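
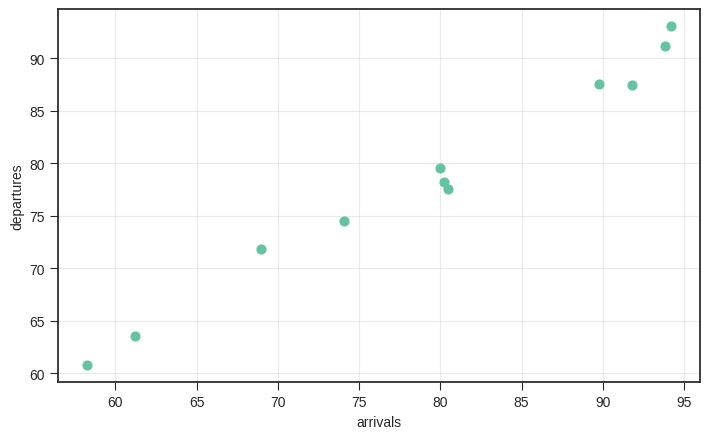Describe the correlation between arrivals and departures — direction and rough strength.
Points are positively correlated; strong (|r| ≈ 1.0).

positive, strong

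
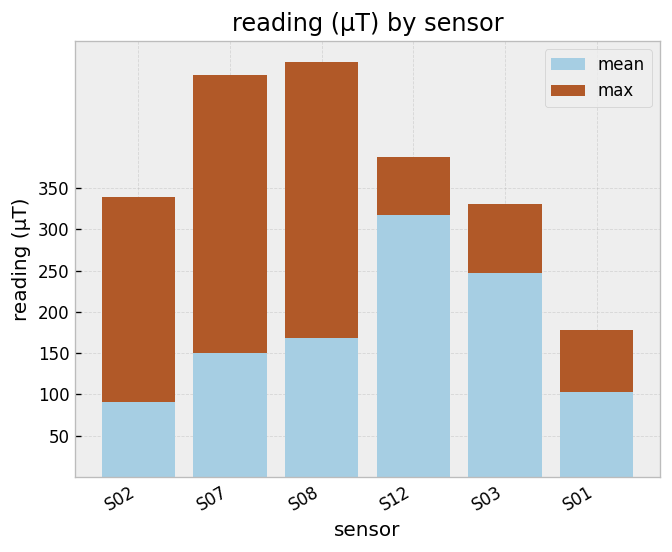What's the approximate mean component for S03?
≈ 250

mean top ≈ 250, bottom ≈ 0; segment ≈ 250.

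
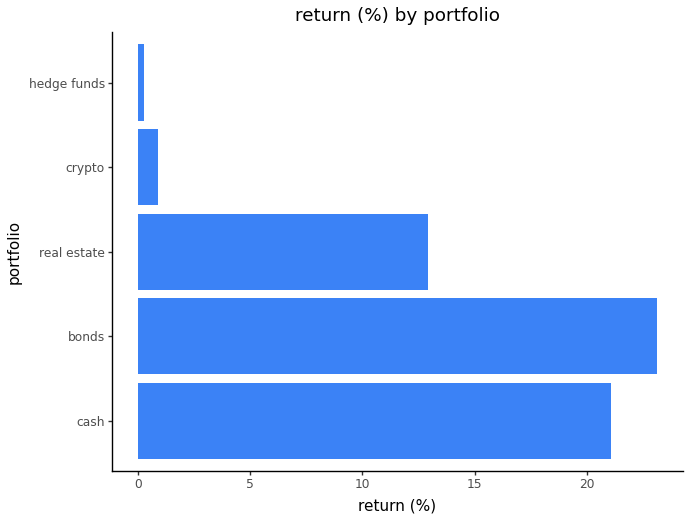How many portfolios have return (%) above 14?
2

Above 14: cash, bonds.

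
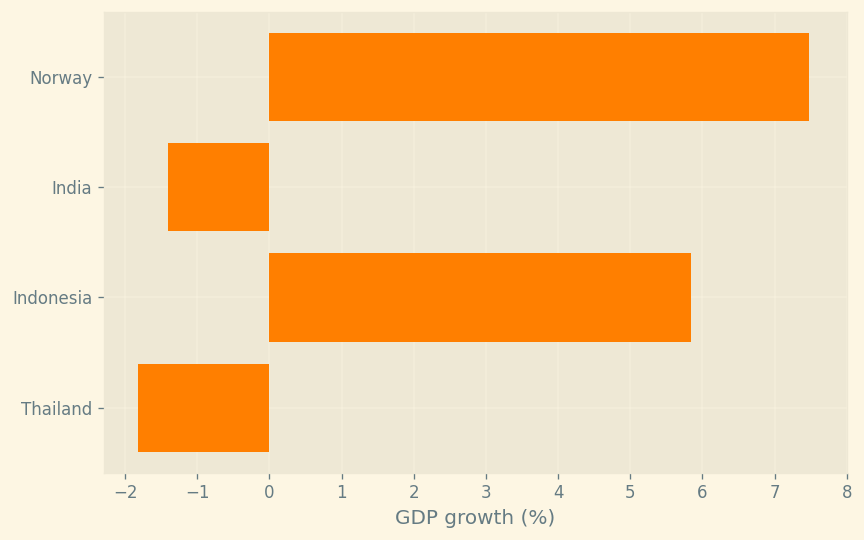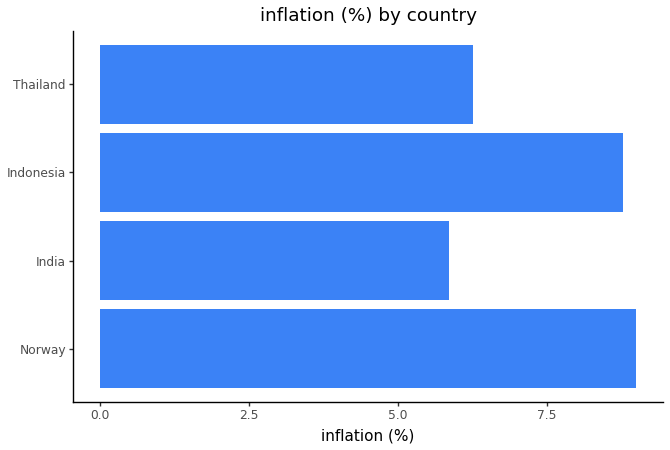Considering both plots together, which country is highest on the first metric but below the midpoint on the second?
Chart 2 median inflation (%) ≈ 8; below-median countries: India, Thailand. Among those, India has the highest GDP growth (%) (≈ -1).

India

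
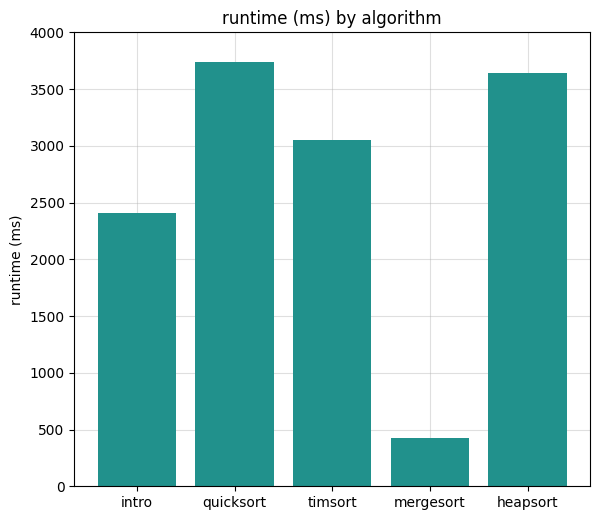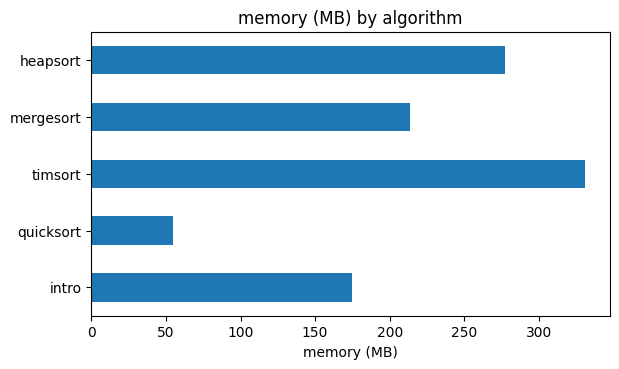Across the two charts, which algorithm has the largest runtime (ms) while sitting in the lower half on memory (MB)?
Chart 2 median memory (MB) ≈ 200; below-median algorithms: intro, quicksort. Among those, quicksort has the highest runtime (ms) (≈ 3500).

quicksort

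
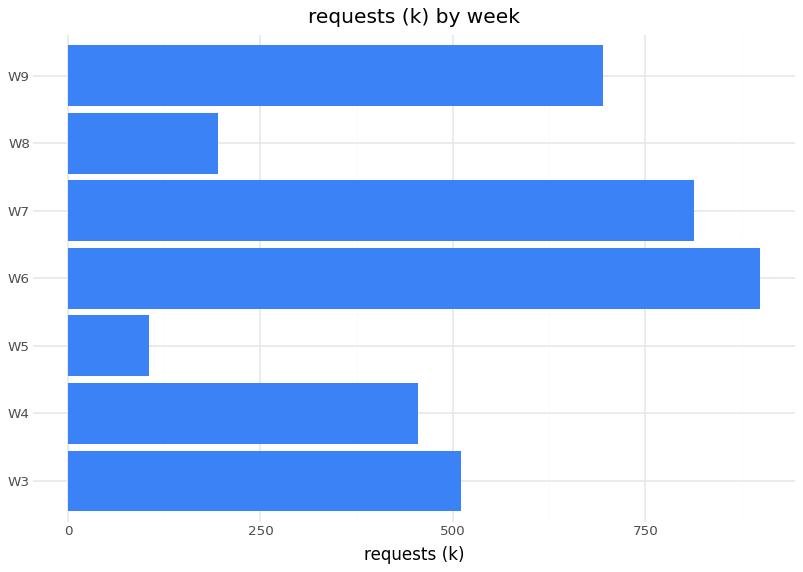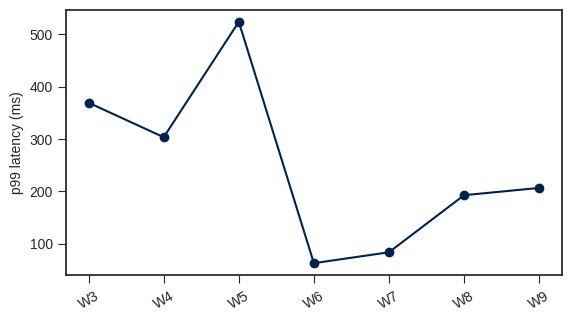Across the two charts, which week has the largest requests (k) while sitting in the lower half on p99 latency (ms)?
Chart 2 median p99 latency (ms) ≈ 200; below-median weeks: W6, W7, W8. Among those, W6 has the highest requests (k) (≈ 900).

W6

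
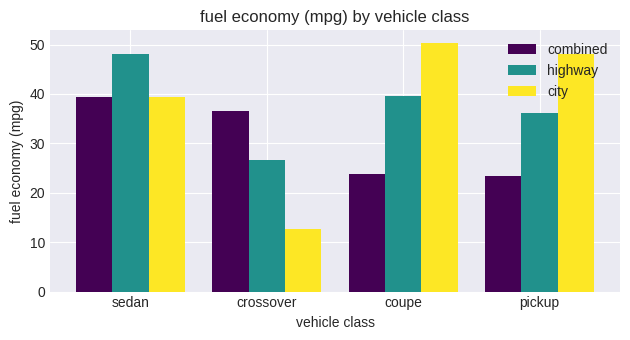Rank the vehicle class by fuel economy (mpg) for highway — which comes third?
Top 4 for highway: sedan ≈ 50, coupe ≈ 40, pickup ≈ 35, crossover ≈ 25.

pickup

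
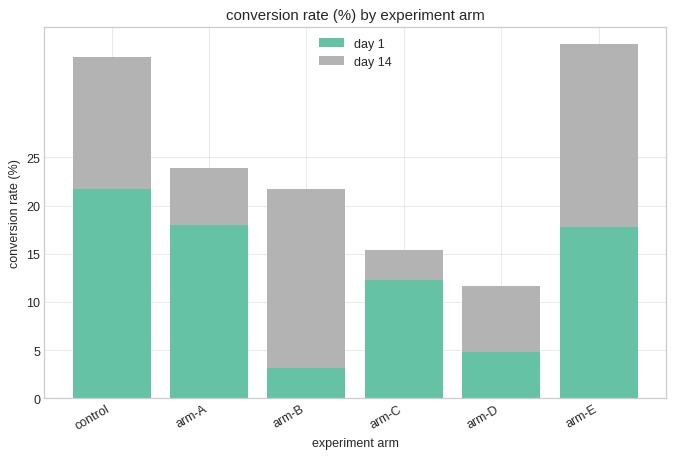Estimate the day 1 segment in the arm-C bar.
≈ 10

day 1 top ≈ 10, bottom ≈ 0; segment ≈ 10.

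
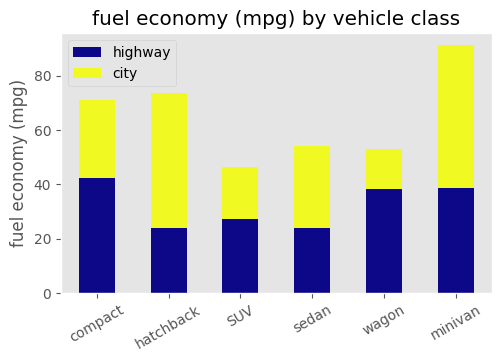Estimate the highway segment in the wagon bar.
highway top ≈ 40, bottom ≈ 0; segment ≈ 40.

≈ 40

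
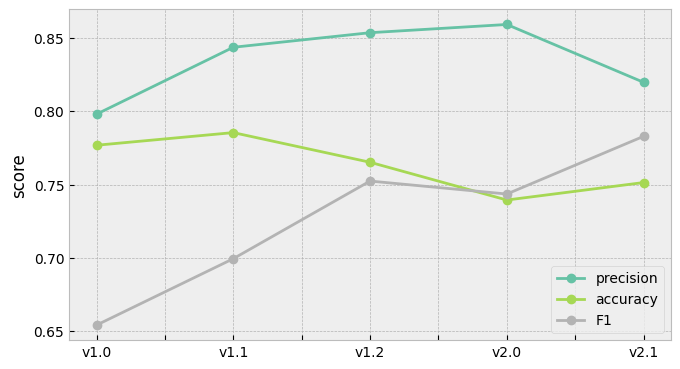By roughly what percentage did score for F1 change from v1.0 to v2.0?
≈ +12.1%

v1.0 ≈ 0.66, v2.0 ≈ 0.74; (0.74 − 0.66) / 0.66 ≈ +12.1%.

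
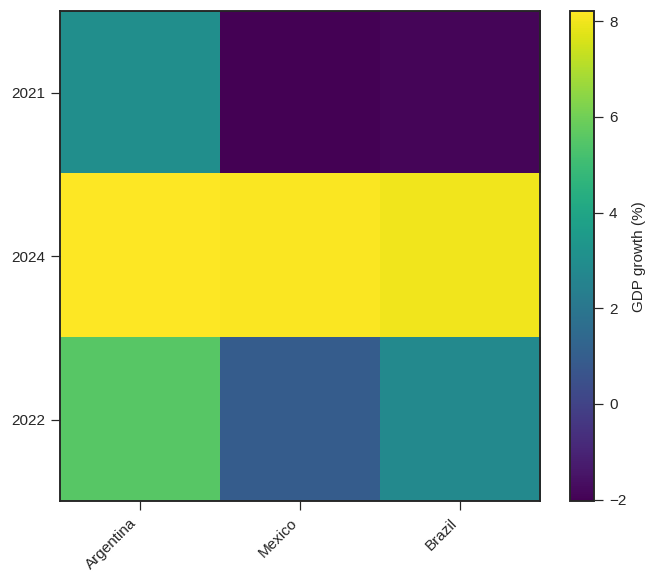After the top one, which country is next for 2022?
Brazil

Top 3 for 2022: Argentina ≈ 6, Brazil ≈ 3, Mexico ≈ 1.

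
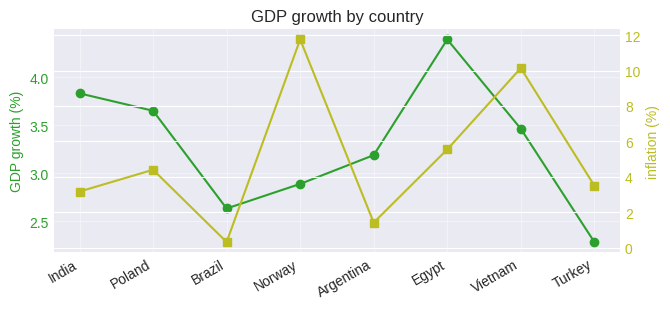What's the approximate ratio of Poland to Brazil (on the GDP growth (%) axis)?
≈ 1.38×

Poland ≈ 3.6, Brazil ≈ 2.6; 3.6/2.6 ≈ 1.38.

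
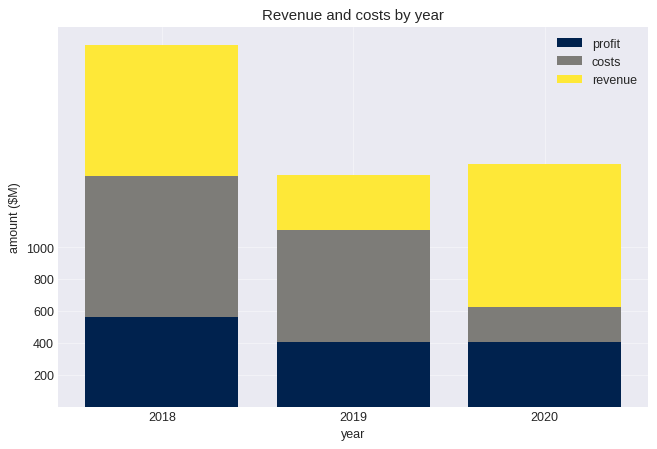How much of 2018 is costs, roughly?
≈ 800

costs top ≈ 1400, bottom ≈ 600; segment ≈ 800.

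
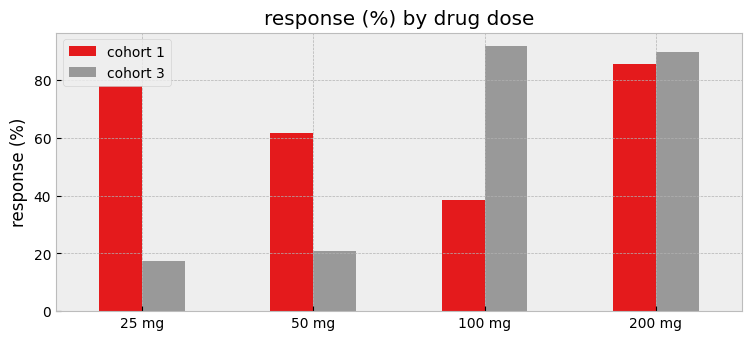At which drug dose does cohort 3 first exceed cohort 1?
50 mg: cohort 3 ≈ 20 vs cohort 1 ≈ 60 (not yet); 100 mg: cohort 3 ≈ 90 vs cohort 1 ≈ 40 (first crossover).

100 mg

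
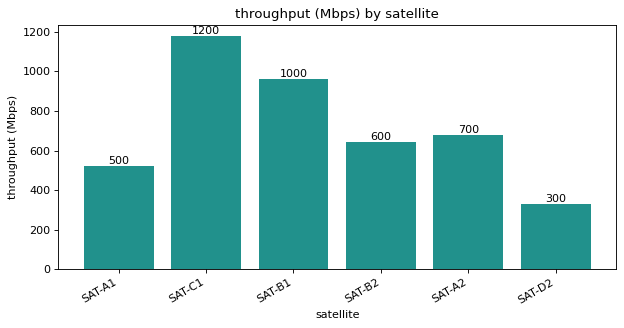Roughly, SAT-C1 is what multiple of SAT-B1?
SAT-C1 ≈ 1200, SAT-B1 ≈ 1000; 1200/1000 ≈ 1.2.

≈ 1.2×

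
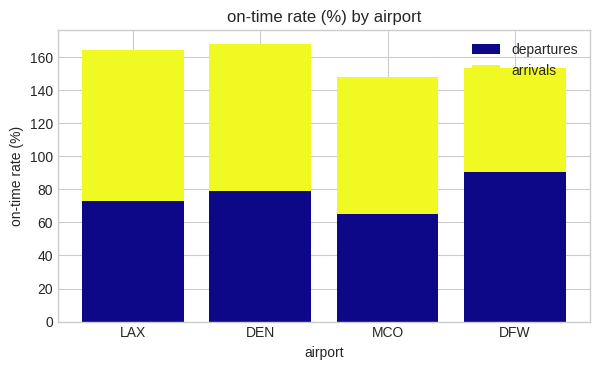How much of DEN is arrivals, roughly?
≈ 80

arrivals top ≈ 160, bottom ≈ 80; segment ≈ 80.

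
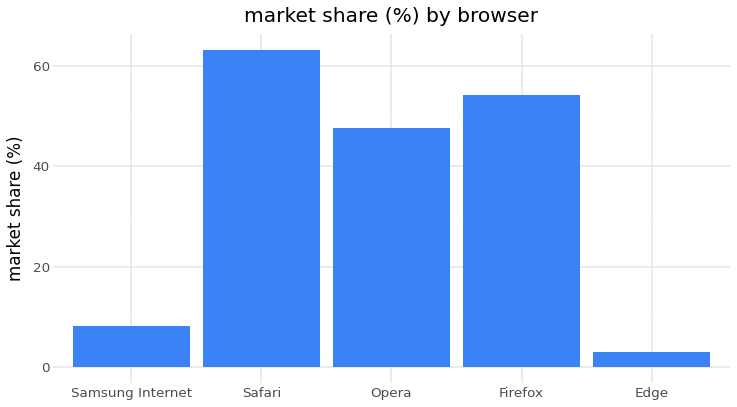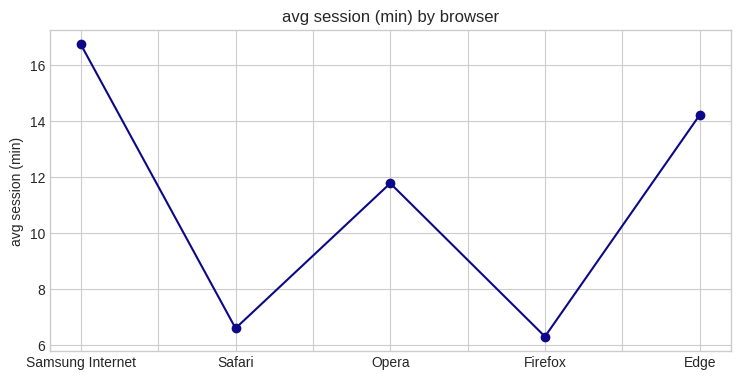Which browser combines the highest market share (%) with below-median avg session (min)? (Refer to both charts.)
Safari

Chart 2 median avg session (min) ≈ 12; below-median browsers: Safari, Firefox. Among those, Safari has the highest market share (%) (≈ 60).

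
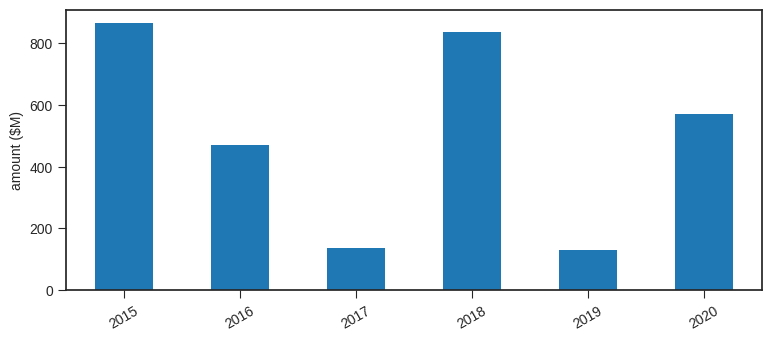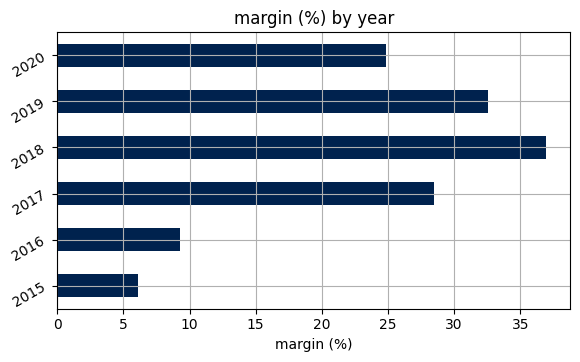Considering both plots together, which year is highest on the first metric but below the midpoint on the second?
2015

Chart 2 median margin (%) ≈ 25; below-median years: 2015, 2016, 2020. Among those, 2015 has the highest amount ($M) (≈ 900).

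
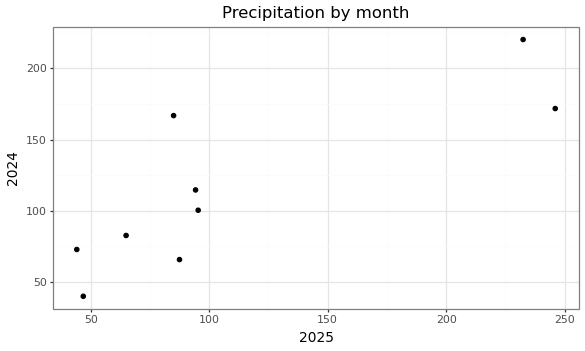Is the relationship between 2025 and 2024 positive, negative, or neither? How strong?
positive, strong

Points are positively correlated; strong (|r| ≈ 0.8).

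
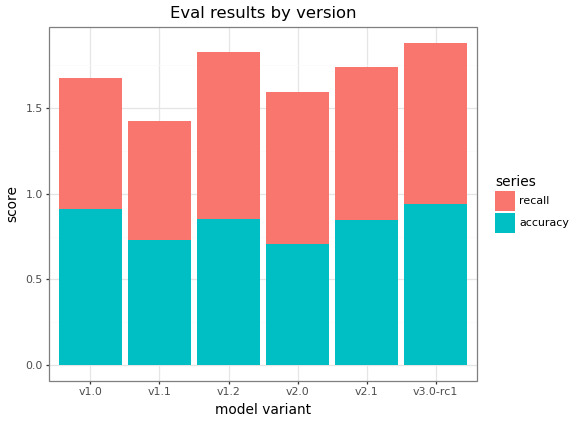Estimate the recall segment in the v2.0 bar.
recall top ≈ 1.6, bottom ≈ 0.8; segment ≈ 0.8.

≈ 0.8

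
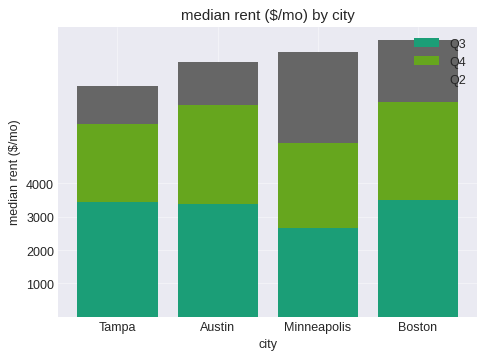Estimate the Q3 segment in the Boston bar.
≈ 3000

Q3 top ≈ 3000, bottom ≈ 0; segment ≈ 3000.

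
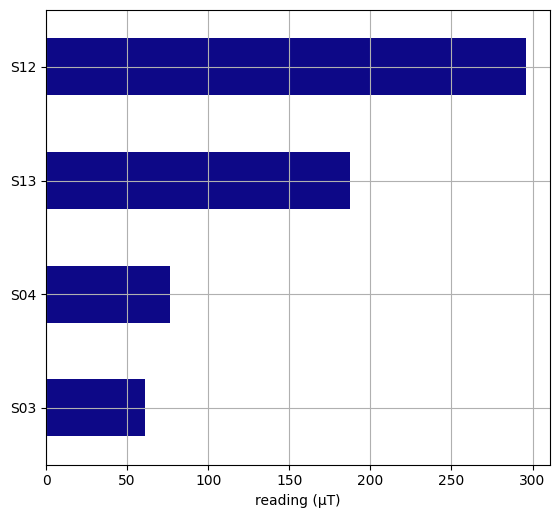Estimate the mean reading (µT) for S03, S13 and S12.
(50 + 175 + 300) / 3 ≈ 175.

≈ 175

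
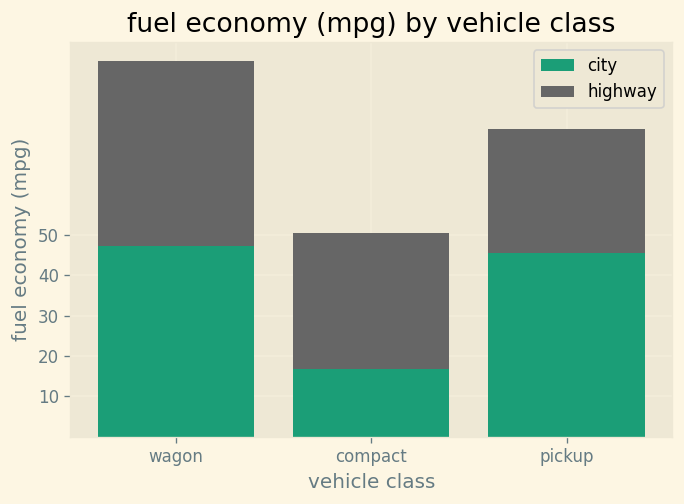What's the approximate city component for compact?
≈ 20

city top ≈ 20, bottom ≈ 0; segment ≈ 20.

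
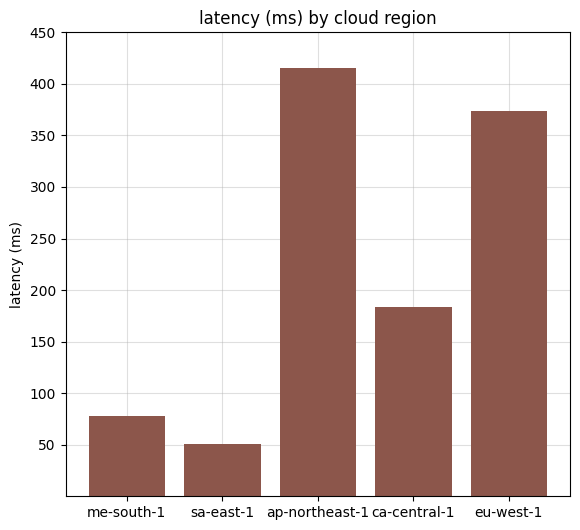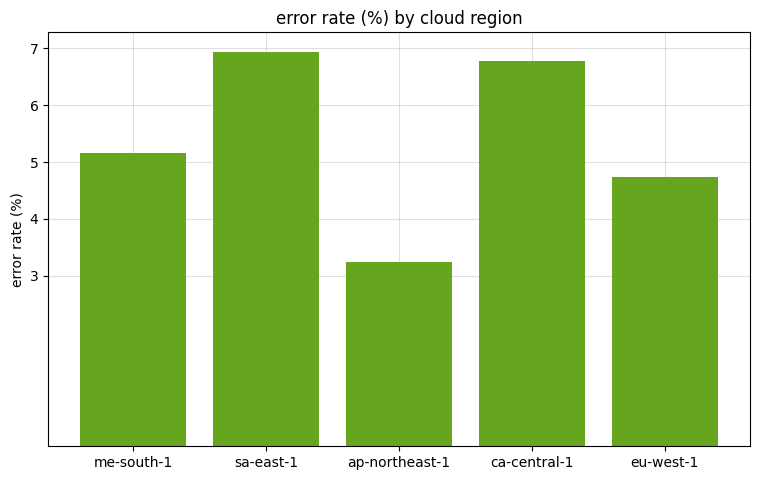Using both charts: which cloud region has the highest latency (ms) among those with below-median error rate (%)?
Chart 2 median error rate (%) ≈ 5; below-median cloud regions: ap-northeast-1, eu-west-1. Among those, ap-northeast-1 has the highest latency (ms) (≈ 400).

ap-northeast-1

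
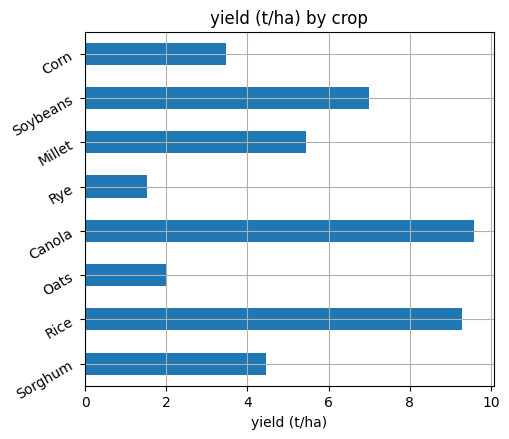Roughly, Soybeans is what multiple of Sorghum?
≈ 1.75×

Soybeans ≈ 7, Sorghum ≈ 4; 7/4 ≈ 1.75.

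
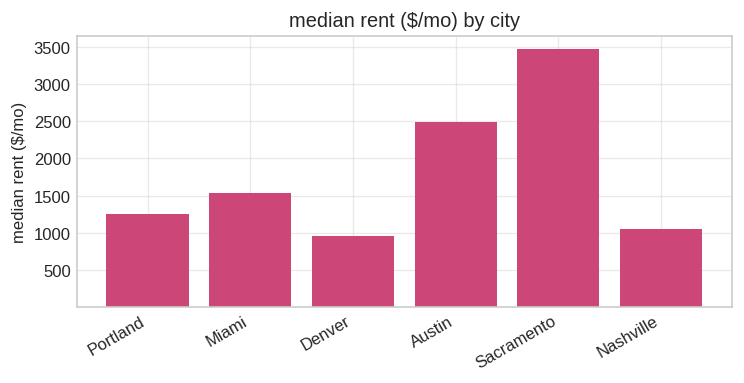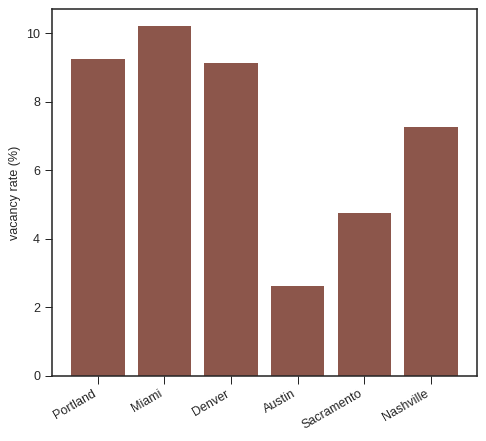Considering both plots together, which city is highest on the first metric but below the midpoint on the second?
Chart 2 median vacancy rate (%) ≈ 8; below-median cities: Austin, Sacramento, Nashville. Among those, Sacramento has the highest median rent ($/mo) (≈ 3500).

Sacramento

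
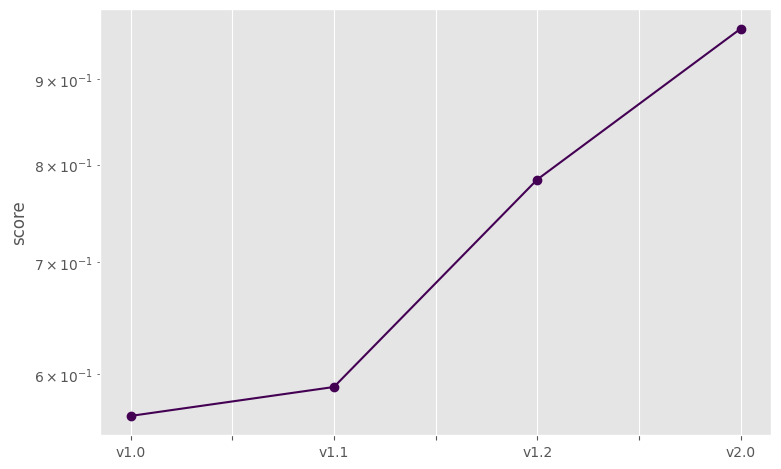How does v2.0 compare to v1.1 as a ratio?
≈ 1.58×

v2.0 ≈ 0.95, v1.1 ≈ 0.60; 0.95/0.60 ≈ 1.58.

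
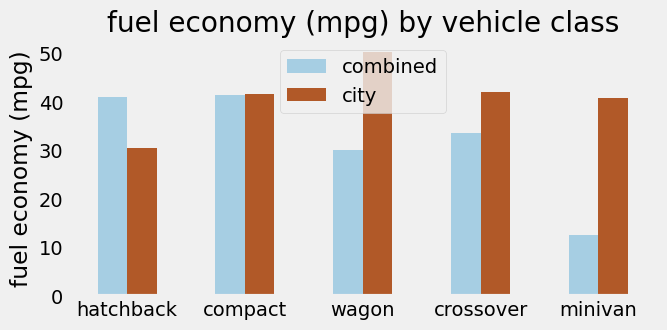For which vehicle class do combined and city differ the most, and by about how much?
minivan: combined ≈ 15, city ≈ 40 → gap ≈ 25. Next-largest (wagon) is only ≈ 20.

minivan, ≈ 25 mpg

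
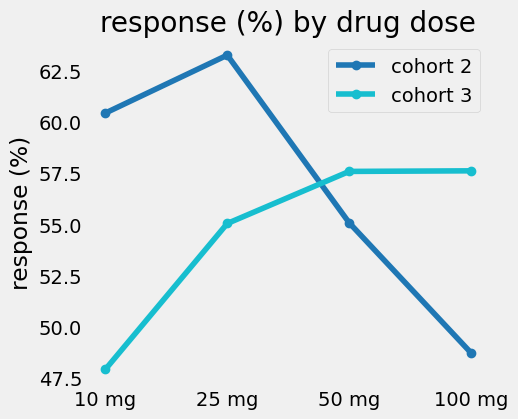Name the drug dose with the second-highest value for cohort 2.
10 mg

Top 3 for cohort 2: 25 mg ≈ 64, 10 mg ≈ 60, 50 mg ≈ 56.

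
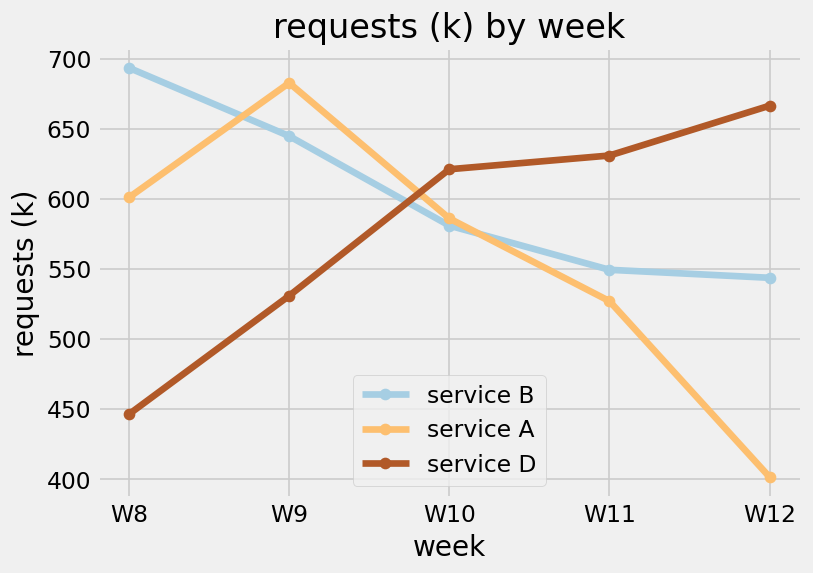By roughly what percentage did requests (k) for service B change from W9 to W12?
W9 ≈ 650, W12 ≈ 550; (550 − 650) / 650 ≈ -15.4%.

≈ -15.4%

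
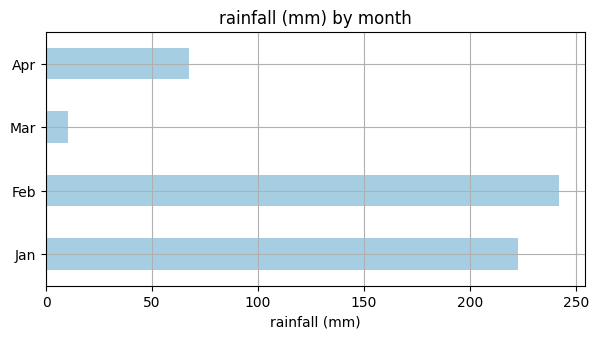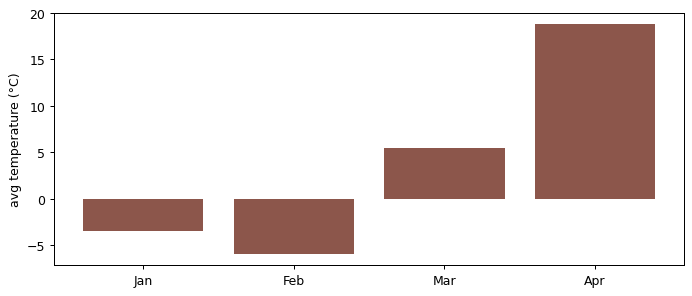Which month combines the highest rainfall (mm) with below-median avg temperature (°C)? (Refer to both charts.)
Feb

Chart 2 median avg temperature (°C) ≈ 0; below-median months: Jan, Feb. Among those, Feb has the highest rainfall (mm) (≈ 250).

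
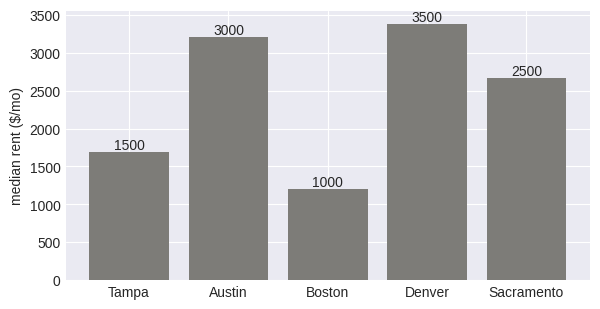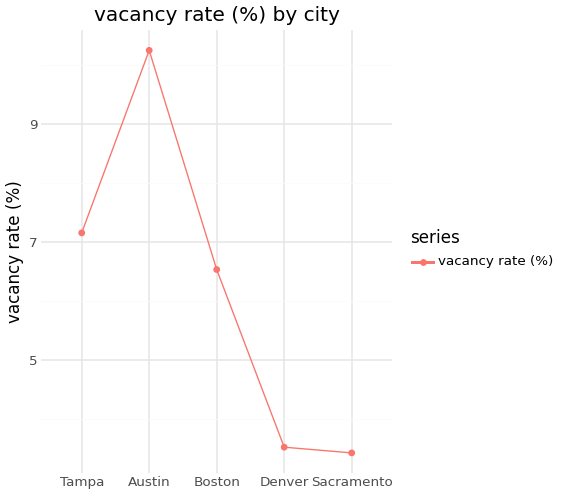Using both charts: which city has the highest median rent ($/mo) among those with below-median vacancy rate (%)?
Denver

Chart 2 median vacancy rate (%) ≈ 7; below-median cities: Denver, Sacramento. Among those, Denver has the highest median rent ($/mo) (≈ 3500).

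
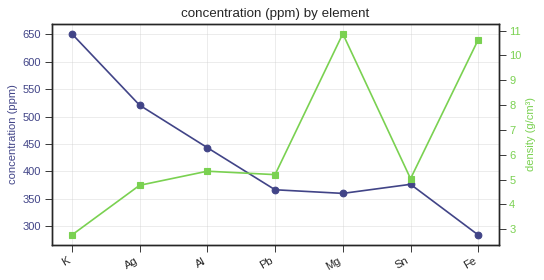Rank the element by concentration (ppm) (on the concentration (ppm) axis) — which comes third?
Al

Top 4 (on the concentration (ppm) axis): K ≈ 650, Ag ≈ 500, Al ≈ 450, Sn ≈ 400.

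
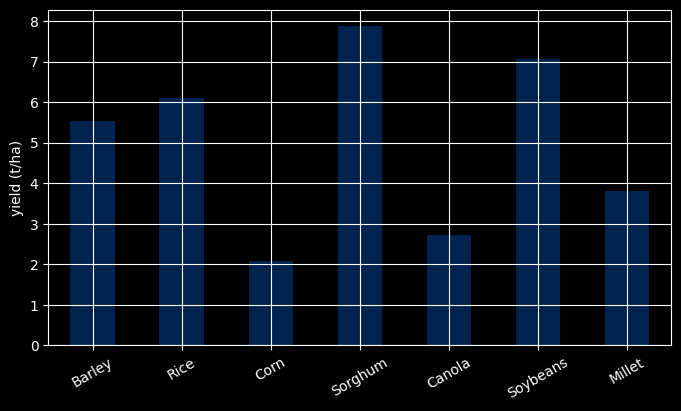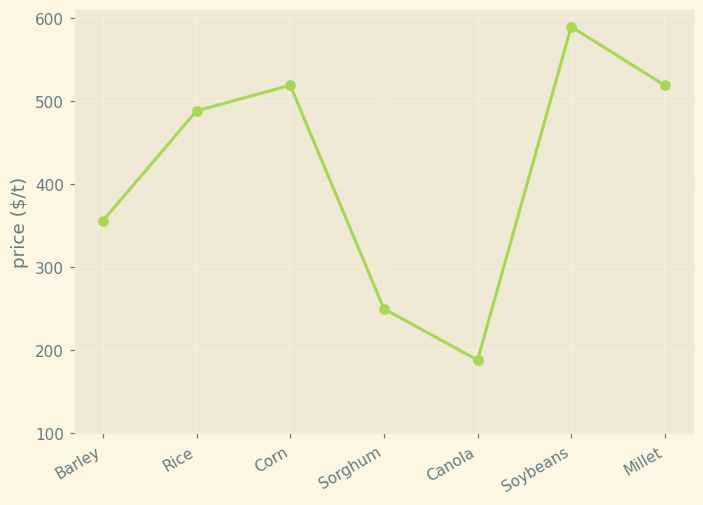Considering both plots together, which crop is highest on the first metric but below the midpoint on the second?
Chart 2 median price ($/t) ≈ 500; below-median crops: Barley, Sorghum, Canola. Among those, Sorghum has the highest yield (t/ha) (≈ 8).

Sorghum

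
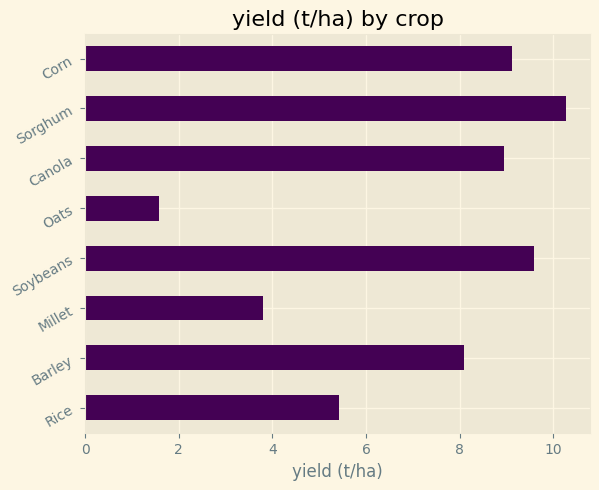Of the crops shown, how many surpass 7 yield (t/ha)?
Above 7: Barley, Soybeans, Canola, Sorghum, Corn.

5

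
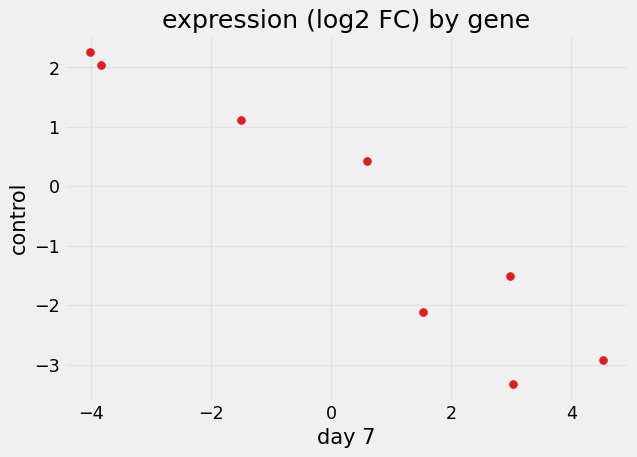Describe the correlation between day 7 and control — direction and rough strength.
negative, strong

Points are negatively correlated; strong (|r| ≈ 0.9).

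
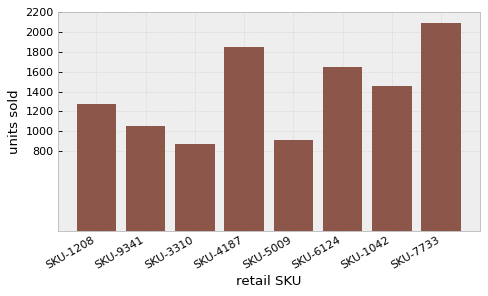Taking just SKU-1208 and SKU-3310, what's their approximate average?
(1200 + 800) / 2 ≈ 1000.

≈ 1000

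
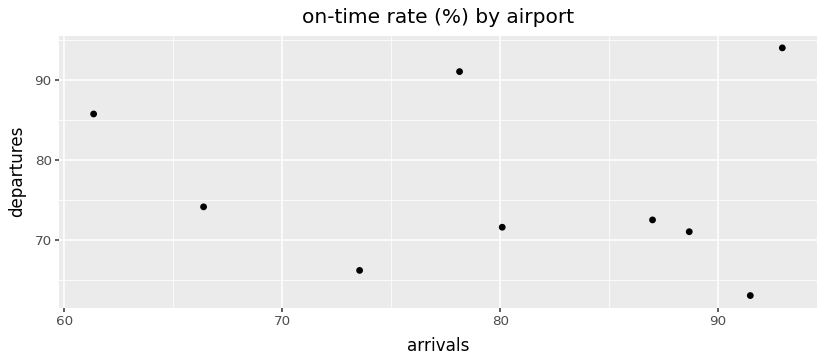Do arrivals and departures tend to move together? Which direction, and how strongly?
Points are roughly uncorrelated; weak (|r| ≈ 0.1).

no clear correlation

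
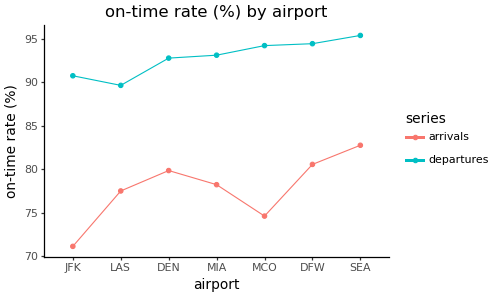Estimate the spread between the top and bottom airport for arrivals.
Max SEA ≈ 85, min JFK ≈ 70; range ≈ 15.

≈ 15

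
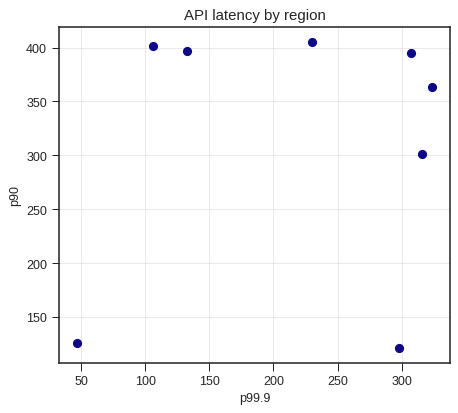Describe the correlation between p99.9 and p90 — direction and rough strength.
no clear correlation

Points are roughly uncorrelated; weak (|r| ≈ 0.1).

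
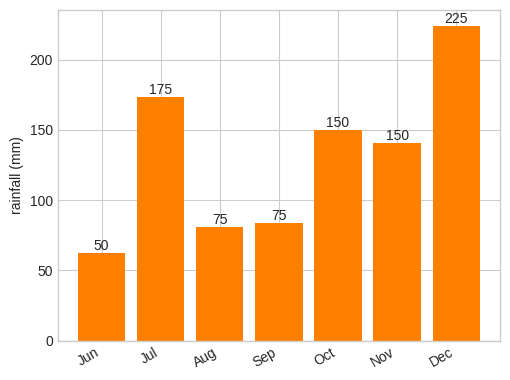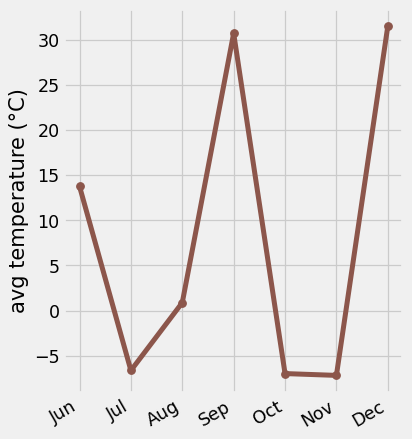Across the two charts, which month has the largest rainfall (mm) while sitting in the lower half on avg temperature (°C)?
Jul

Chart 2 median avg temperature (°C) ≈ 0; below-median months: Jul, Oct, Nov. Among those, Jul has the highest rainfall (mm) (≈ 175).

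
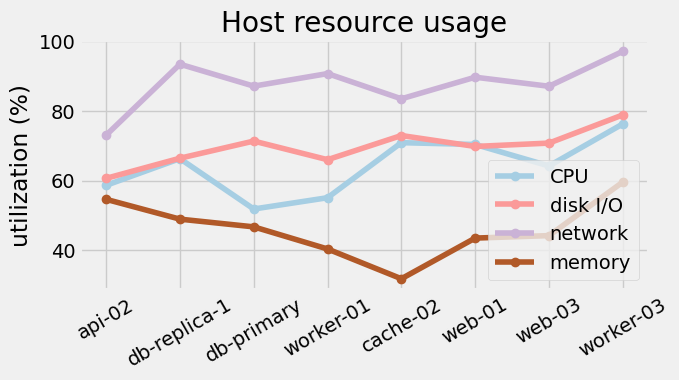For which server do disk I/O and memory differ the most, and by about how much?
cache-02, ≈ 40 %

cache-02: disk I/O ≈ 70, memory ≈ 30 → gap ≈ 40. Next-largest (web-03) is only ≈ 30.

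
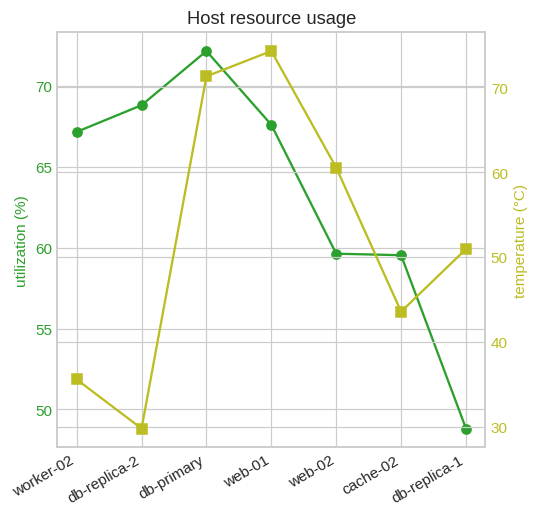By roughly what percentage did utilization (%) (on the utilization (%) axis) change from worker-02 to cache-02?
≈ -11.8%

worker-02 ≈ 68, cache-02 ≈ 60; (60 − 68) / 68 ≈ -11.8%.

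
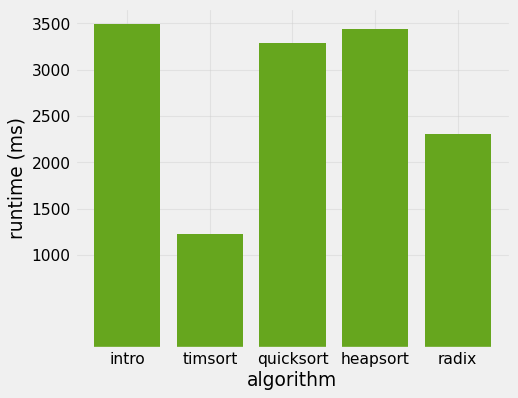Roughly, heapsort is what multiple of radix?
heapsort ≈ 3500, radix ≈ 2500; 3500/2500 ≈ 1.4.

≈ 1.4×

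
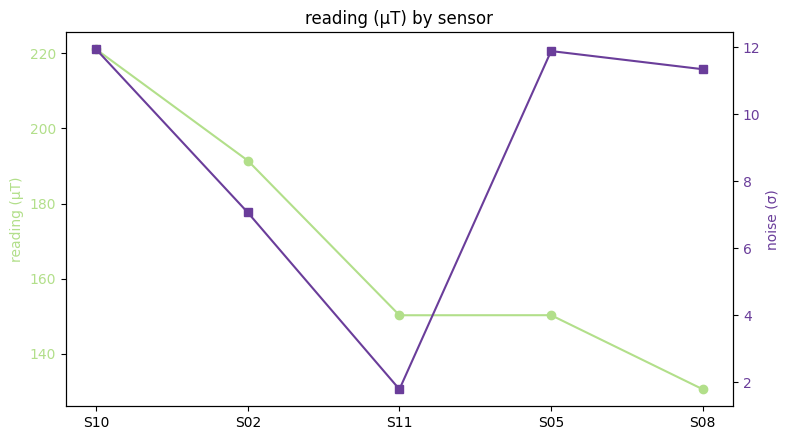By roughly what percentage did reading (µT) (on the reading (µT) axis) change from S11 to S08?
≈ -13.3%

S11 ≈ 150, S08 ≈ 130; (130 − 150) / 150 ≈ -13.3%.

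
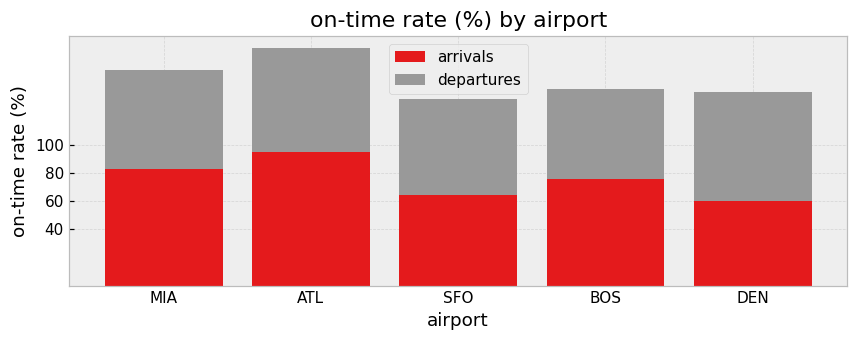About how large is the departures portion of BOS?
departures top ≈ 140, bottom ≈ 80; segment ≈ 60.

≈ 60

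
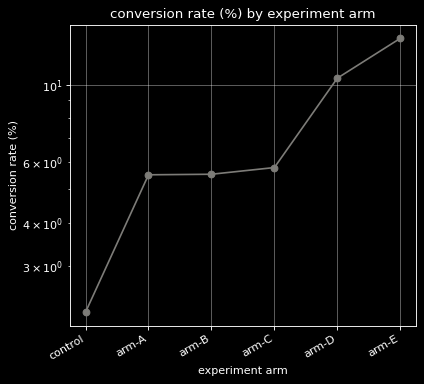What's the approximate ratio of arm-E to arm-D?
arm-E ≈ 14, arm-D ≈ 10; 14/10 ≈ 1.4.

≈ 1.4×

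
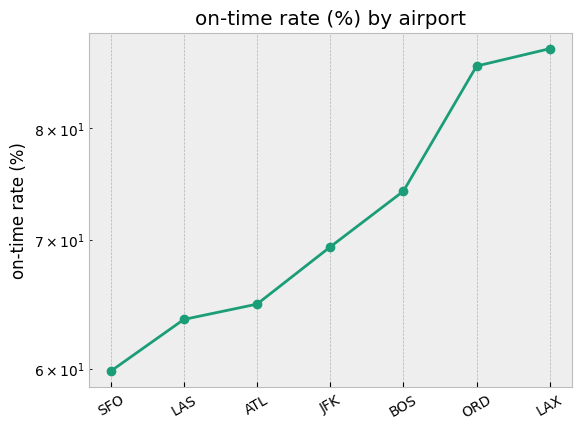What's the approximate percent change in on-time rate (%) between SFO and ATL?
SFO ≈ 60, ATL ≈ 65; (65 − 60) / 60 ≈ +8.3%.

≈ +8.3%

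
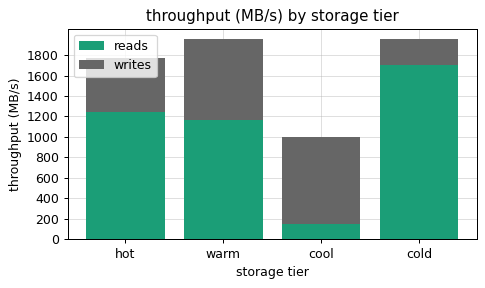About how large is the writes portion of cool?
writes top ≈ 1000, bottom ≈ 200; segment ≈ 800.

≈ 800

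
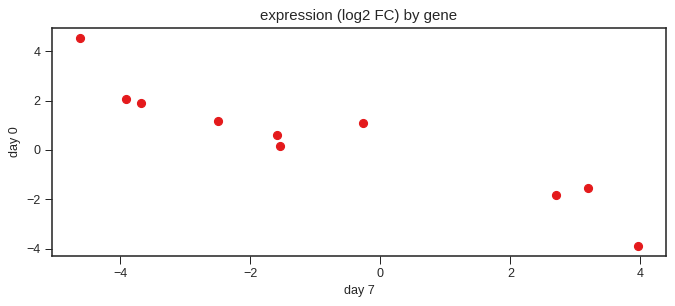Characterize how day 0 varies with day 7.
negative, strong

Points are negatively correlated; strong (|r| ≈ 0.9).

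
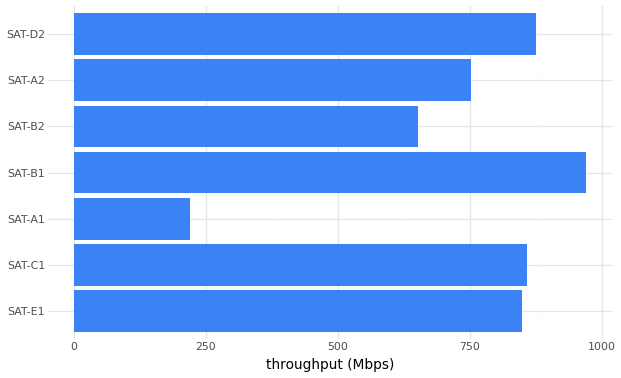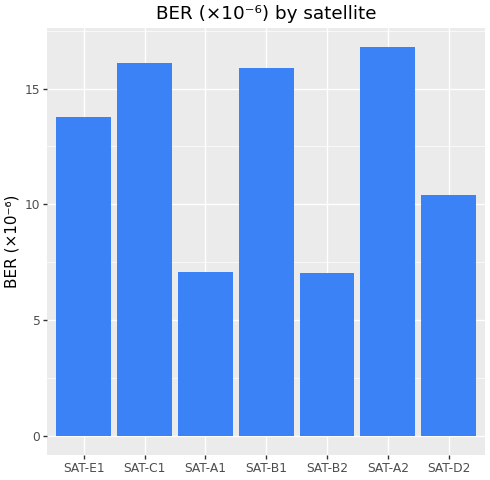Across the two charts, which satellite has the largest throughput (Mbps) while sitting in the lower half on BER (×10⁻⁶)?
SAT-D2

Chart 2 median BER (×10⁻⁶) ≈ 14; below-median satellites: SAT-A1, SAT-B2, SAT-D2. Among those, SAT-D2 has the highest throughput (Mbps) (≈ 900).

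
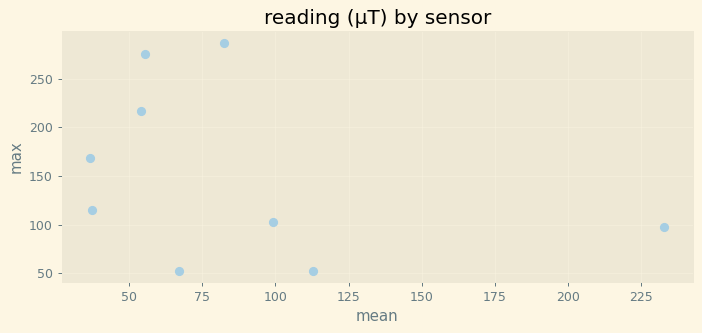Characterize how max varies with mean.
negative, weak

Points are negatively correlated; weak (|r| ≈ 0.3).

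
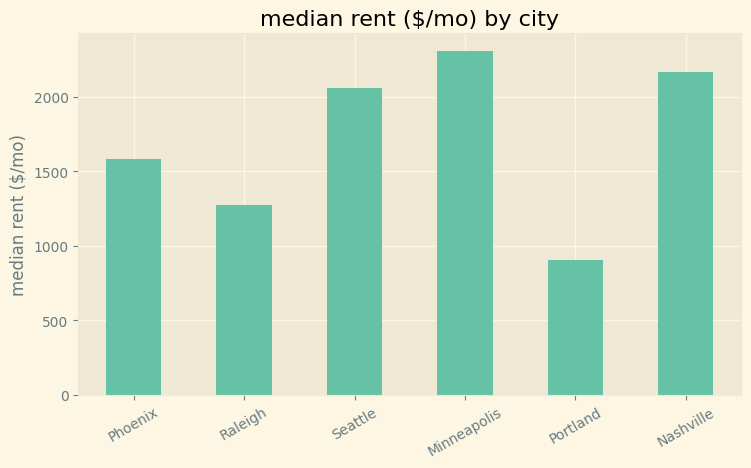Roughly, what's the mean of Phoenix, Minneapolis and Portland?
(1600 + 2400 + 1000) / 3 ≈ 1667.

≈ 1667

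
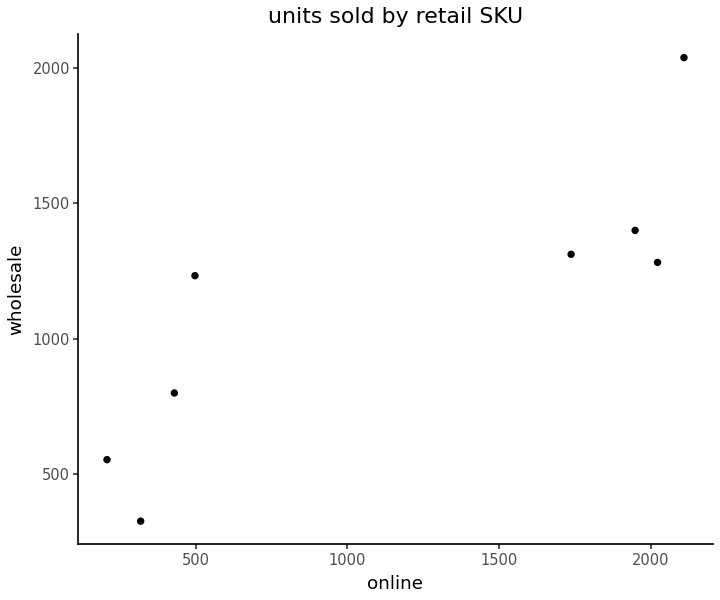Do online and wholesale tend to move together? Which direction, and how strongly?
positive, strong

Points are positively correlated; strong (|r| ≈ 0.8).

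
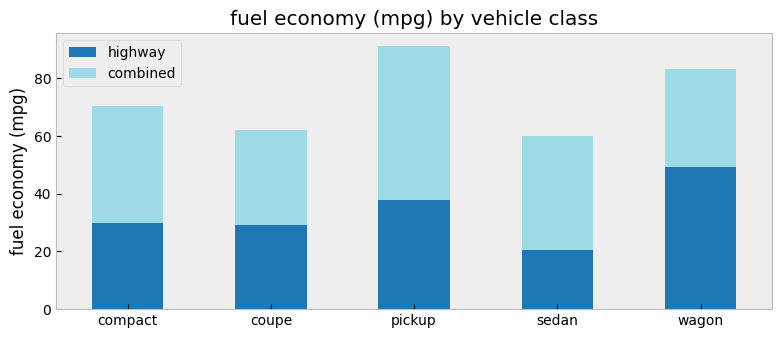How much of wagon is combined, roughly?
combined top ≈ 80, bottom ≈ 50; segment ≈ 30.

≈ 30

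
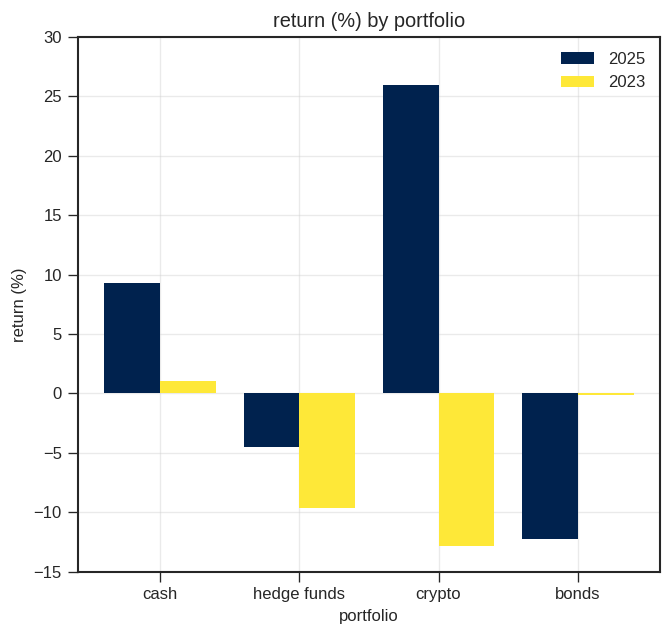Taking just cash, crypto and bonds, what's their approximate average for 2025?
≈ 8

(10 + 25 + -10) / 3 ≈ 8.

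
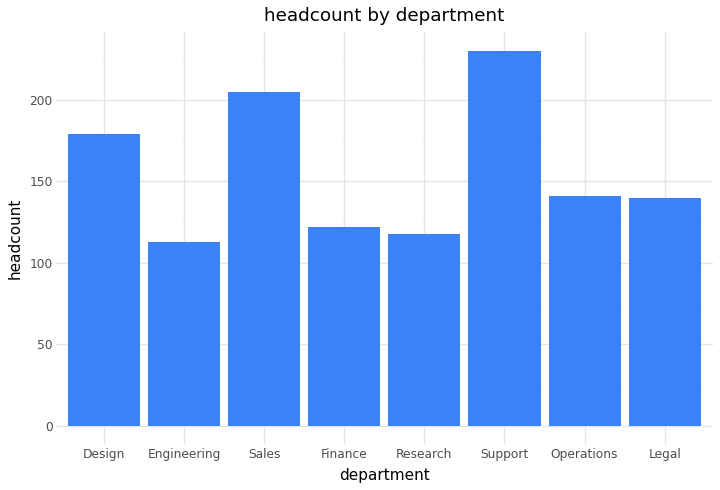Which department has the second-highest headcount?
Sales

Top 3: Support ≈ 240, Sales ≈ 200, Design ≈ 180.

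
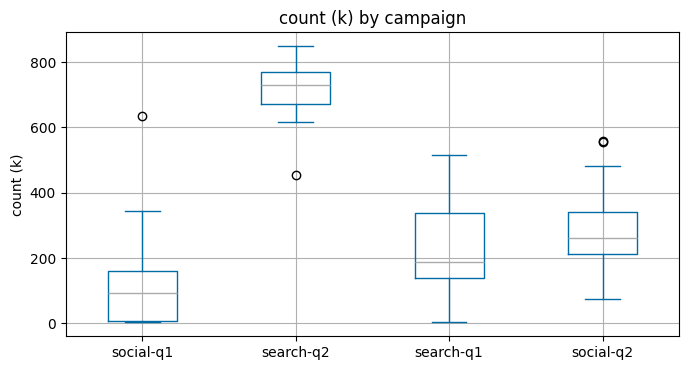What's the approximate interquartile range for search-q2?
Q3 ≈ 800, Q1 ≈ 700; IQR ≈ 100.

≈ 100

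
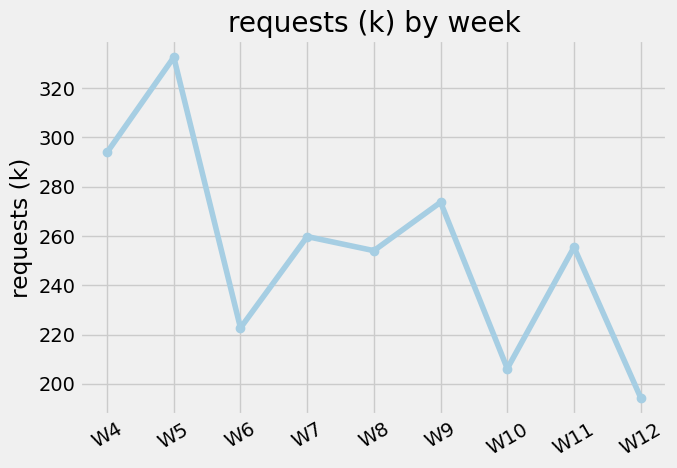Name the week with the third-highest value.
W9

Top 4: W5 ≈ 340, W4 ≈ 300, W9 ≈ 280, W7 ≈ 260.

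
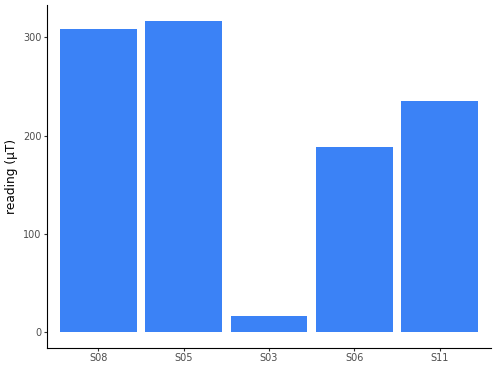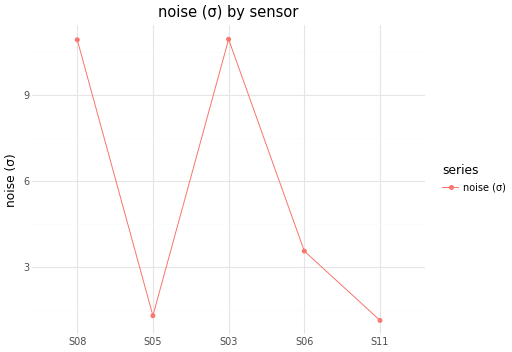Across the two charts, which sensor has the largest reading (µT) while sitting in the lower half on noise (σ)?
Chart 2 median noise (σ) ≈ 4; below-median sensors: S05, S11. Among those, S05 has the highest reading (µT) (≈ 300).

S05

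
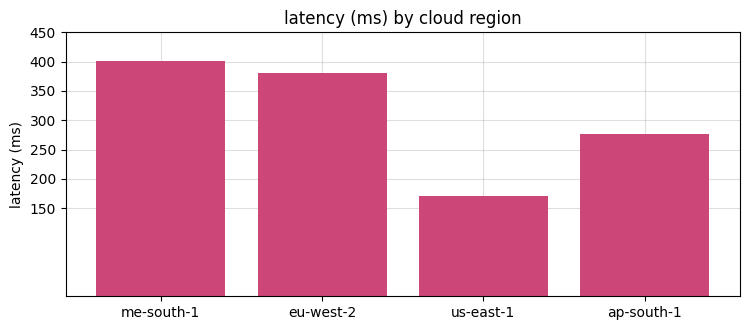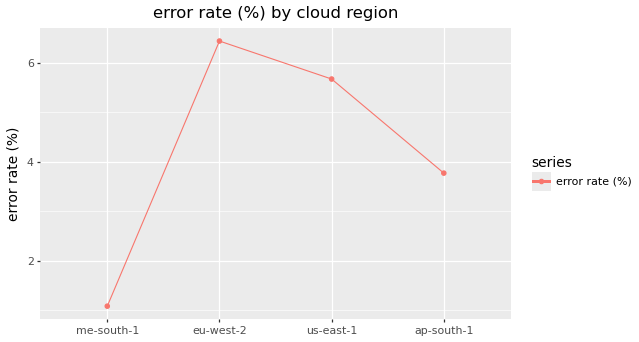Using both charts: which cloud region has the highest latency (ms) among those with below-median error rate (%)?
me-south-1

Chart 2 median error rate (%) ≈ 5; below-median cloud regions: me-south-1, ap-south-1. Among those, me-south-1 has the highest latency (ms) (≈ 400).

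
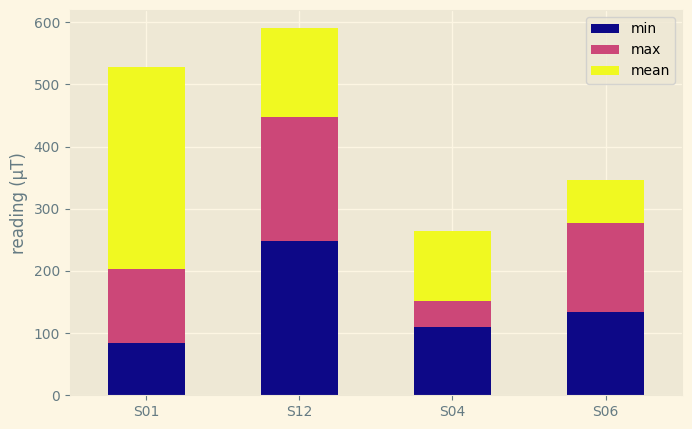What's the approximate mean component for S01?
≈ 350

mean top ≈ 550, bottom ≈ 200; segment ≈ 350.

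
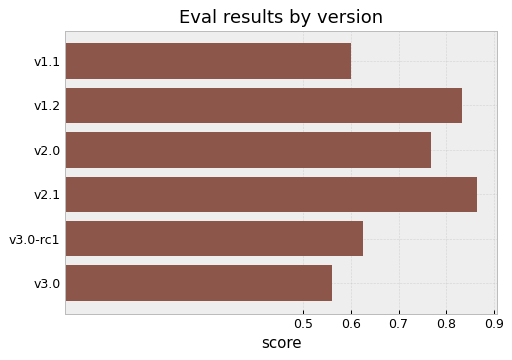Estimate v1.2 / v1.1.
≈ 1.33×

v1.2 ≈ 0.8, v1.1 ≈ 0.6; 0.8/0.6 ≈ 1.33.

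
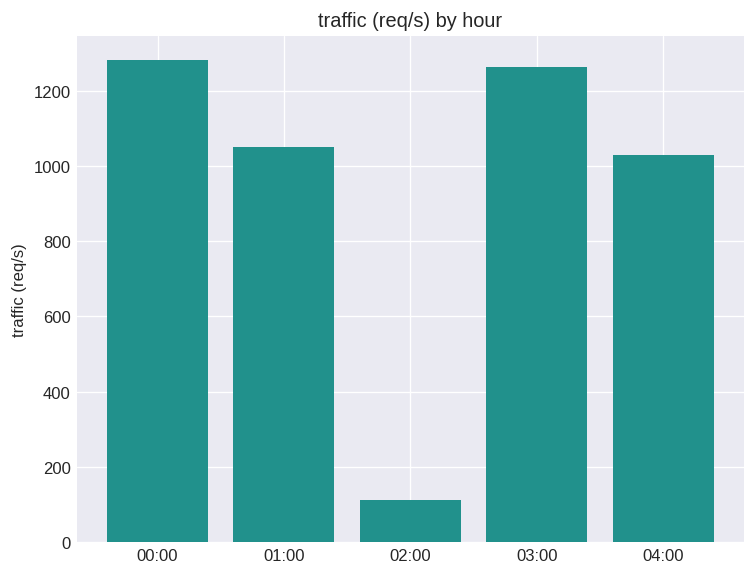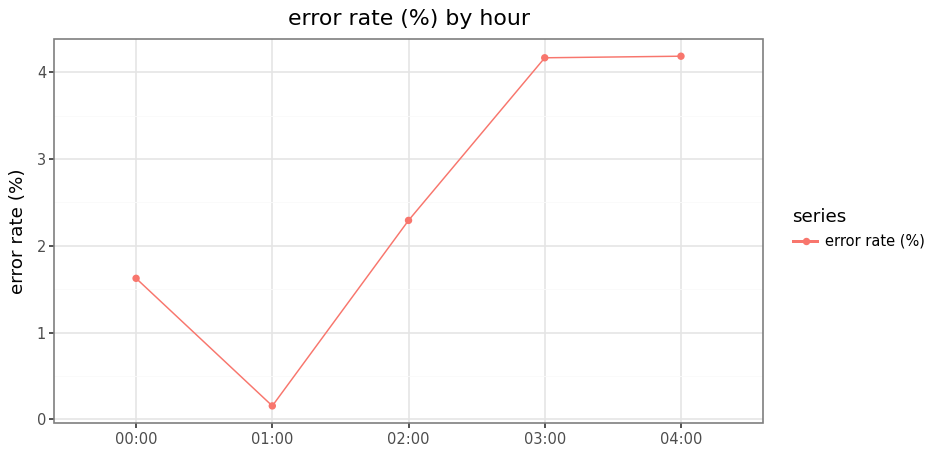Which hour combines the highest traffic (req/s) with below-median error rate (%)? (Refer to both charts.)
00:00

Chart 2 median error rate (%) ≈ 2.5; below-median hours: 00:00, 01:00. Among those, 00:00 has the highest traffic (req/s) (≈ 1200).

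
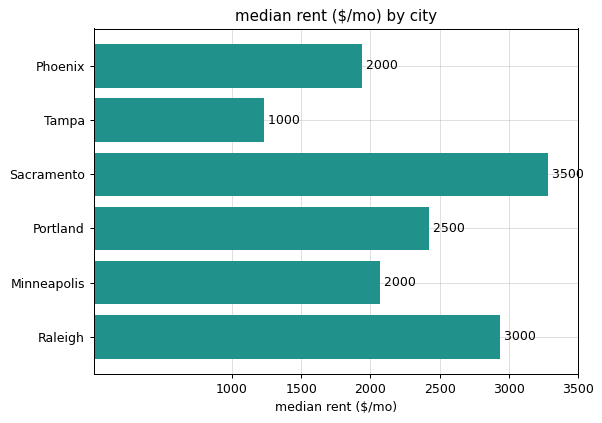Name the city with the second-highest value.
Top 3: Sacramento ≈ 3500, Raleigh ≈ 3000, Portland ≈ 2500.

Raleigh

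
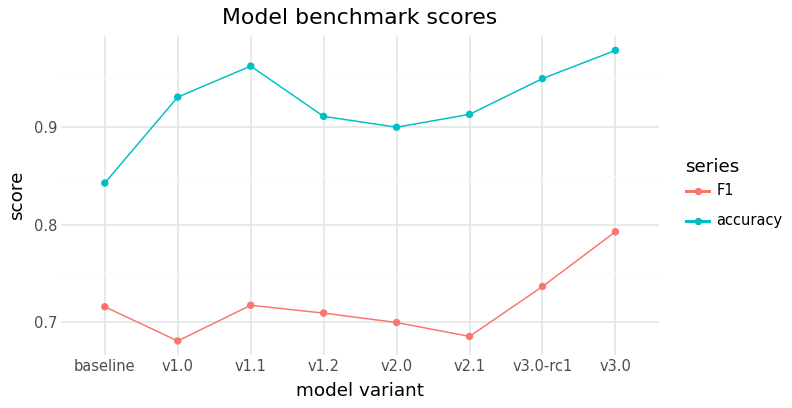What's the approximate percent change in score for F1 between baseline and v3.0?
baseline ≈ 0.70, v3.0 ≈ 0.80; (0.80 − 0.70) / 0.70 ≈ +14.3%.

≈ +14.3%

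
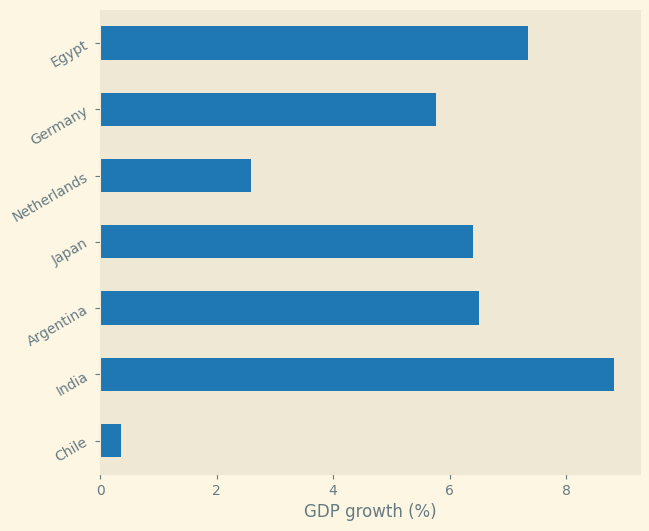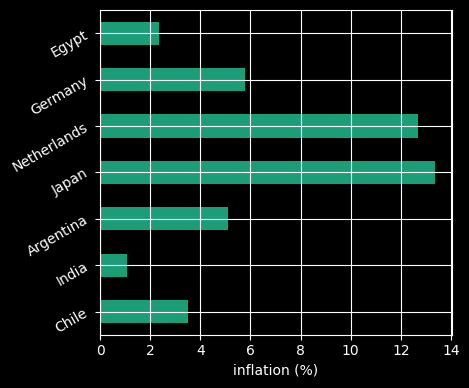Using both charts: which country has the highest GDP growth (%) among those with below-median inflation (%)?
Chart 2 median inflation (%) ≈ 6; below-median countries: Chile, India, Egypt. Among those, India has the highest GDP growth (%) (≈ 9).

India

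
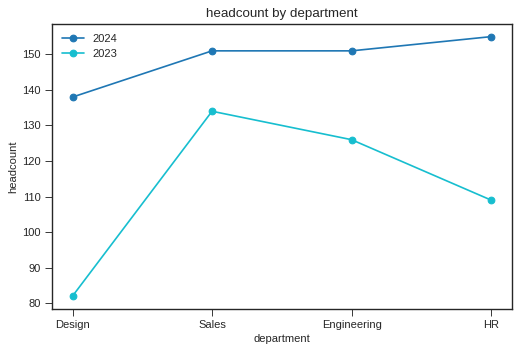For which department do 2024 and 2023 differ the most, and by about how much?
Design: 2024 ≈ 140, 2023 ≈ 80 → gap ≈ 60. Next-largest (HR) is only ≈ 50.

Design, ≈ 60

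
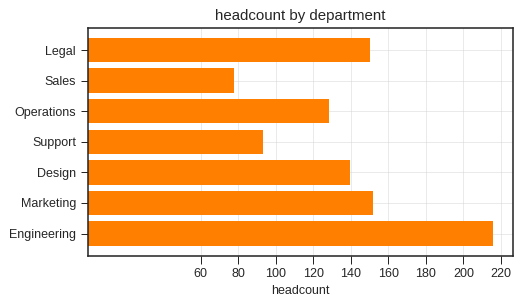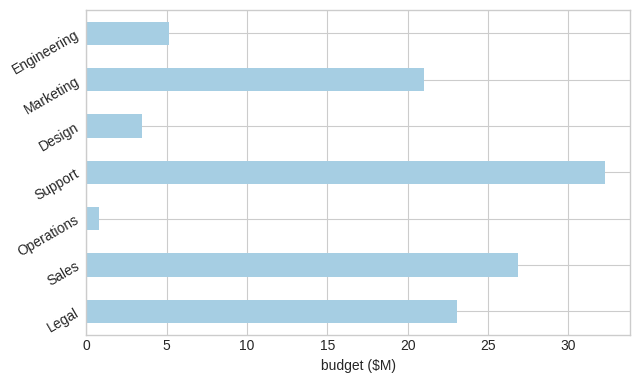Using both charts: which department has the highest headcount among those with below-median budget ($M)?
Engineering

Chart 2 median budget ($M) ≈ 20; below-median departments: Operations, Design, Engineering. Among those, Engineering has the highest headcount (≈ 220).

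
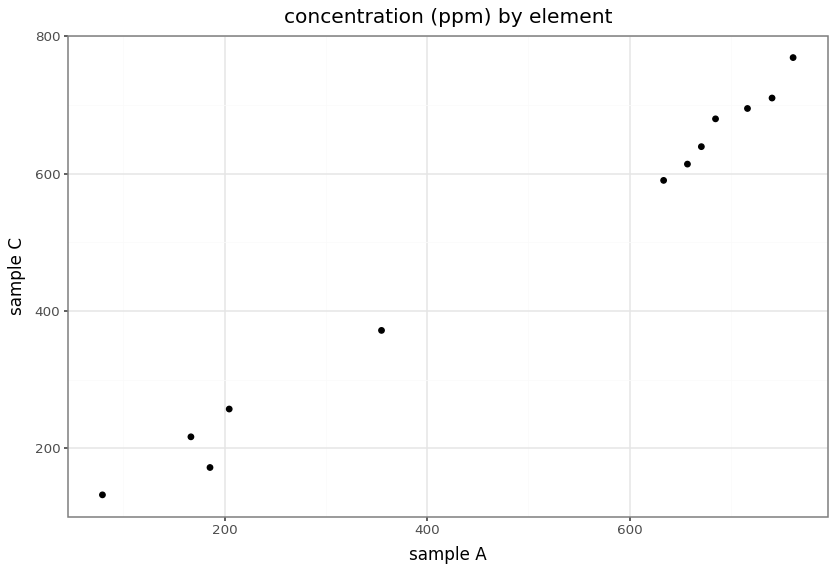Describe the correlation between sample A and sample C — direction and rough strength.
positive, strong

Points are positively correlated; strong (|r| ≈ 1.0).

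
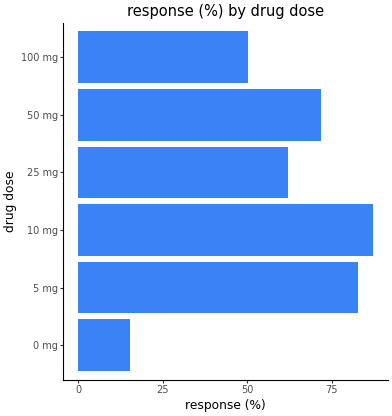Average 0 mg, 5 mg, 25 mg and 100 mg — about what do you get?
≈ 52

(20 + 80 + 60 + 50) / 4 ≈ 52.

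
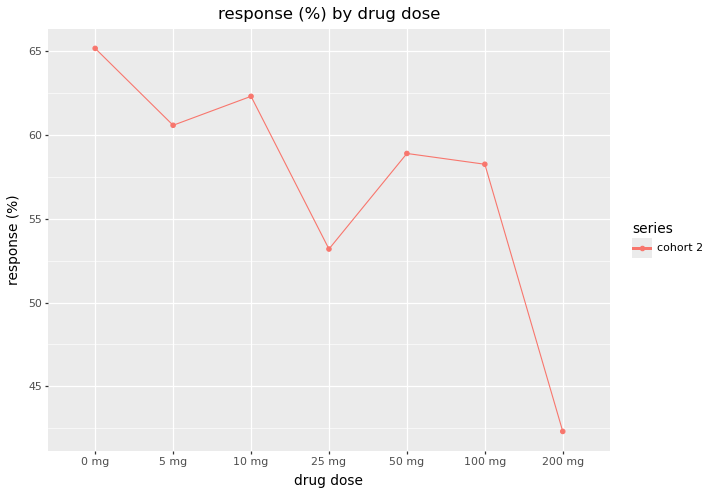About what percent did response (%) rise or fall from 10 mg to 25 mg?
≈ -12.9%

10 mg ≈ 62, 25 mg ≈ 54; (54 − 62) / 62 ≈ -12.9%.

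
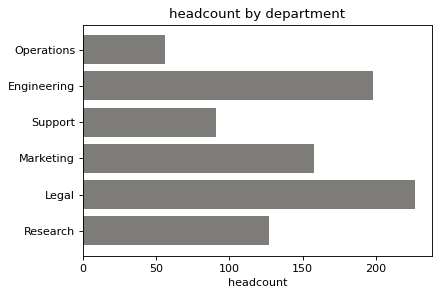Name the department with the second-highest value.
Top 3: Legal ≈ 220, Engineering ≈ 200, Marketing ≈ 160.

Engineering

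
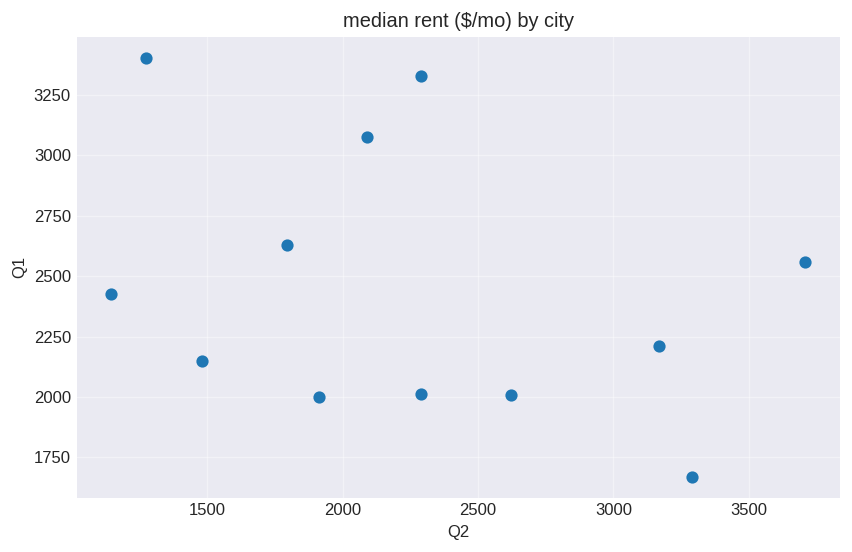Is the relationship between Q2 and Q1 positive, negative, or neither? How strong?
negative, weak

Points are negatively correlated; weak (|r| ≈ 0.3).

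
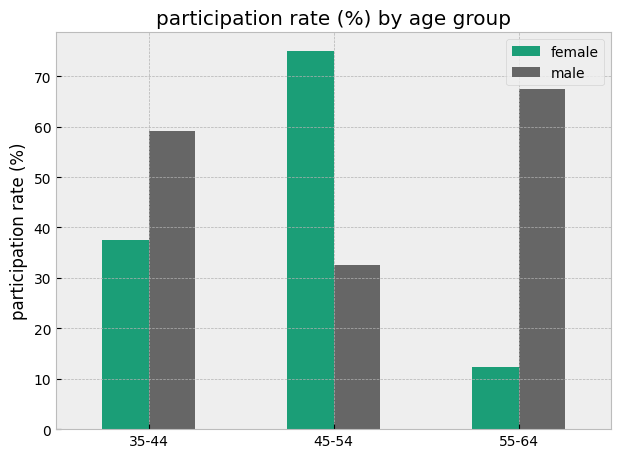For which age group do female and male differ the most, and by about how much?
55-64: female ≈ 10, male ≈ 70 → gap ≈ 60. Next-largest (45-54) is only ≈ 40.

55-64, ≈ 60 %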